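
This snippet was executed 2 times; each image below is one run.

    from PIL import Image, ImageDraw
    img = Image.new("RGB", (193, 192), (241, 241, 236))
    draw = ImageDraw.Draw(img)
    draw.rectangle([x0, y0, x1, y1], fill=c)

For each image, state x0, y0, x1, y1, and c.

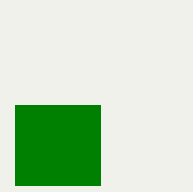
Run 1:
x0 = 15
y0 = 105
x1 = 100
y1 = 185
c = 'green'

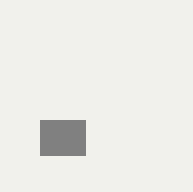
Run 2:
x0 = 40; y0 = 120; x1 = 85; y1 = 155; c = 'gray'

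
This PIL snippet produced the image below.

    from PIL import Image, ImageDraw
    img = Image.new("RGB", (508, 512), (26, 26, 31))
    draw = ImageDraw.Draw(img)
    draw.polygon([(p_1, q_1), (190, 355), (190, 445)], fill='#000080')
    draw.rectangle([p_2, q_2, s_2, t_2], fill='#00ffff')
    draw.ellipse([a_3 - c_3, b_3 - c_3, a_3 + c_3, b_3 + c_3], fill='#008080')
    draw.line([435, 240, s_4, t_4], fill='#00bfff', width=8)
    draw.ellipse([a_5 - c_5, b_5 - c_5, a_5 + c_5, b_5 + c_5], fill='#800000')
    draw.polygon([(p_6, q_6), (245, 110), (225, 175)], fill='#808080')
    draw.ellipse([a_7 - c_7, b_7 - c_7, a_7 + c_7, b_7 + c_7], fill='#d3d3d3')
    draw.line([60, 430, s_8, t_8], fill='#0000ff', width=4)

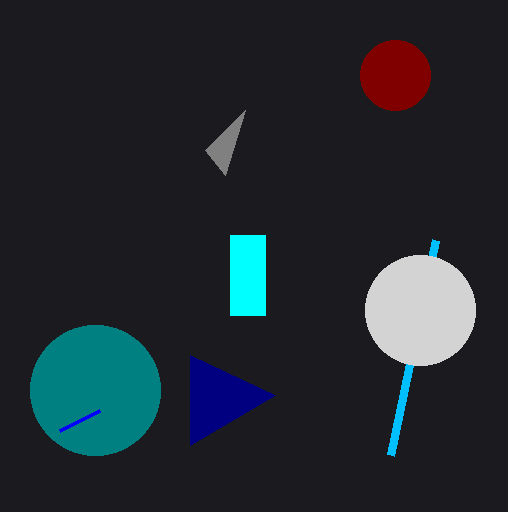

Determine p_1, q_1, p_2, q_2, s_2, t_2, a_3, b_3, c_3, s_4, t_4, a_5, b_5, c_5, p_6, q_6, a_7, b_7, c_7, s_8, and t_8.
p_1 = 275
q_1 = 395
p_2 = 230
q_2 = 235
s_2 = 265
t_2 = 315
a_3 = 95
b_3 = 390
c_3 = 65
s_4 = 390
t_4 = 455
a_5 = 395
b_5 = 75
c_5 = 35
p_6 = 205
q_6 = 150
a_7 = 420
b_7 = 310
c_7 = 55
s_8 = 100
t_8 = 410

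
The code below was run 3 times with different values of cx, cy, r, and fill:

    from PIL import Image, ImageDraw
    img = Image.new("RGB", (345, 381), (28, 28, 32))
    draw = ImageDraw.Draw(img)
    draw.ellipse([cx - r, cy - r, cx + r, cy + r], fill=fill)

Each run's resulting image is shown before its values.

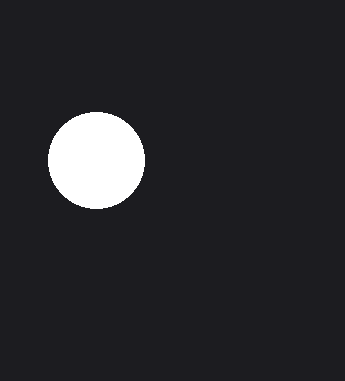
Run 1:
cx = 96; cy = 160; r = 48; fill = 'white'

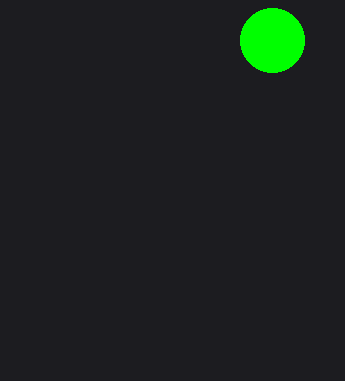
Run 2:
cx = 272
cy = 40
r = 32
fill = 'lime'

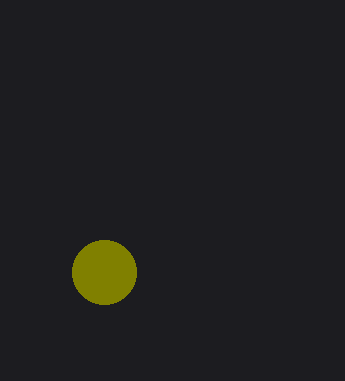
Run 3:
cx = 104, cy = 272, r = 32, fill = 'olive'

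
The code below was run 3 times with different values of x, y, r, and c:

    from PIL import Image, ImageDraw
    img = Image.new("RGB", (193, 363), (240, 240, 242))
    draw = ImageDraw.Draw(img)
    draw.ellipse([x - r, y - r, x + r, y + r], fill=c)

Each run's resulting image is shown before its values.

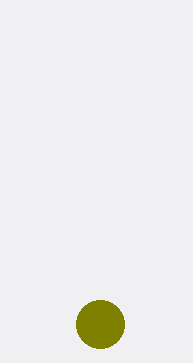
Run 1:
x = 100
y = 324
r = 24
c = 'olive'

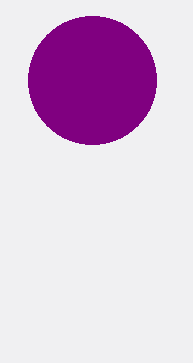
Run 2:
x = 92; y = 80; r = 64; c = 'purple'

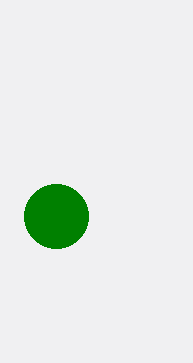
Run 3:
x = 56, y = 216, r = 32, c = 'green'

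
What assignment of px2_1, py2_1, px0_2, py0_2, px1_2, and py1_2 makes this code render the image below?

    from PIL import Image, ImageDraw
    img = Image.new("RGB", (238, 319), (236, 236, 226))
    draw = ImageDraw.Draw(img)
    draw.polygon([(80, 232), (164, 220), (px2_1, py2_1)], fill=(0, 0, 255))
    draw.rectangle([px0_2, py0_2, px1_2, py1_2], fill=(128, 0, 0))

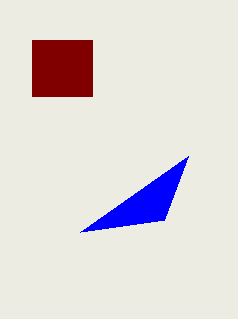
px2_1 = 188, py2_1 = 156, px0_2 = 32, py0_2 = 40, px1_2 = 92, py1_2 = 96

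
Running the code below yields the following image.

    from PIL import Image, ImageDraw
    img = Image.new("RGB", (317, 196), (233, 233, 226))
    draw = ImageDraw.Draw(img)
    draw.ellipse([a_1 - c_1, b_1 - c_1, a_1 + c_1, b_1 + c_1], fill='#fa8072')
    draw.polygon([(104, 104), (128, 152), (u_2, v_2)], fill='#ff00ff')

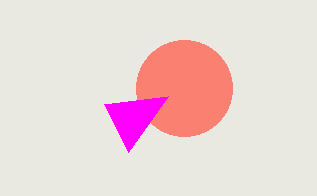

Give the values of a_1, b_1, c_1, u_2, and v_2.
a_1 = 184, b_1 = 88, c_1 = 48, u_2 = 168, v_2 = 96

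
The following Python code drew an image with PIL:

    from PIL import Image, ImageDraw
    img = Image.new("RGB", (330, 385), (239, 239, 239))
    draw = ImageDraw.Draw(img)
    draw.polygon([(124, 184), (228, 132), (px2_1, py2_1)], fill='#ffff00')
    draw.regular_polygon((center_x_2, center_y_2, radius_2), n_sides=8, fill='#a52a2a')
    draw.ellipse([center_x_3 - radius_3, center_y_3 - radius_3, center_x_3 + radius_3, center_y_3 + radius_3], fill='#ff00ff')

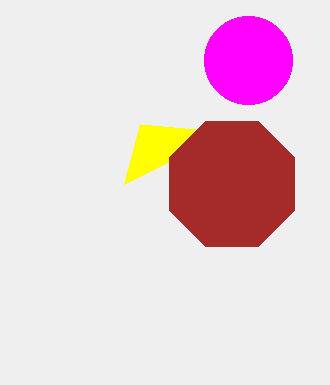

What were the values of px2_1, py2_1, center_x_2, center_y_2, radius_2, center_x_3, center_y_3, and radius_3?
px2_1 = 140
py2_1 = 124
center_x_2 = 232
center_y_2 = 184
radius_2 = 68
center_x_3 = 248
center_y_3 = 60
radius_3 = 44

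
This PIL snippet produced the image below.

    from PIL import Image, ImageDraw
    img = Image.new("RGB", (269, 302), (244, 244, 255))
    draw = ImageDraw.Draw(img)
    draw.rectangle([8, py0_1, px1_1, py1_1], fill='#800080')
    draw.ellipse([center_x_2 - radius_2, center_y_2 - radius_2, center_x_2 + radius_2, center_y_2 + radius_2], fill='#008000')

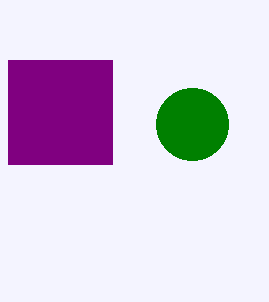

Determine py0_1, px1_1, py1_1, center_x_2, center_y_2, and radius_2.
py0_1 = 60; px1_1 = 112; py1_1 = 164; center_x_2 = 192; center_y_2 = 124; radius_2 = 36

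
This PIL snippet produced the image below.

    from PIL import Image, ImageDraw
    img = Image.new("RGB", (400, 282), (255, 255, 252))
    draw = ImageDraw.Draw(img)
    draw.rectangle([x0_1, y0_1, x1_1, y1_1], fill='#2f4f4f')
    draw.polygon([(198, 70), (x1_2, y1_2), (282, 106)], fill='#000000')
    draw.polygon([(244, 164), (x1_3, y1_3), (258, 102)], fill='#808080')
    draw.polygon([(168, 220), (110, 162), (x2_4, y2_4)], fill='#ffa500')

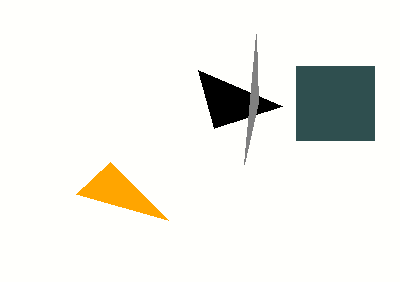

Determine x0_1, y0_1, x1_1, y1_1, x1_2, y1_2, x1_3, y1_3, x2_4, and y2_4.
x0_1 = 296; y0_1 = 66; x1_1 = 374; y1_1 = 140; x1_2 = 214; y1_2 = 128; x1_3 = 256; y1_3 = 34; x2_4 = 76; y2_4 = 194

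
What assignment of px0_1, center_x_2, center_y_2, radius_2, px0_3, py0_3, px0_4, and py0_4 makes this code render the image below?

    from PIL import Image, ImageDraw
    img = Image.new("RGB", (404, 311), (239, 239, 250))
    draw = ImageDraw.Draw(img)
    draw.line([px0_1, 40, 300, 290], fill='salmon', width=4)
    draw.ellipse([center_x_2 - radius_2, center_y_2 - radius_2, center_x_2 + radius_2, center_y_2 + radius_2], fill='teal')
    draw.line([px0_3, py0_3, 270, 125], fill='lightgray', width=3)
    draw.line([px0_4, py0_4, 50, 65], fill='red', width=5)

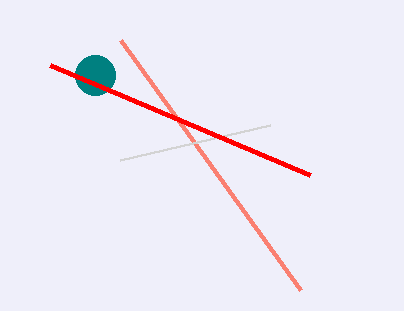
px0_1 = 120
center_x_2 = 95
center_y_2 = 75
radius_2 = 20
px0_3 = 120
py0_3 = 160
px0_4 = 310
py0_4 = 175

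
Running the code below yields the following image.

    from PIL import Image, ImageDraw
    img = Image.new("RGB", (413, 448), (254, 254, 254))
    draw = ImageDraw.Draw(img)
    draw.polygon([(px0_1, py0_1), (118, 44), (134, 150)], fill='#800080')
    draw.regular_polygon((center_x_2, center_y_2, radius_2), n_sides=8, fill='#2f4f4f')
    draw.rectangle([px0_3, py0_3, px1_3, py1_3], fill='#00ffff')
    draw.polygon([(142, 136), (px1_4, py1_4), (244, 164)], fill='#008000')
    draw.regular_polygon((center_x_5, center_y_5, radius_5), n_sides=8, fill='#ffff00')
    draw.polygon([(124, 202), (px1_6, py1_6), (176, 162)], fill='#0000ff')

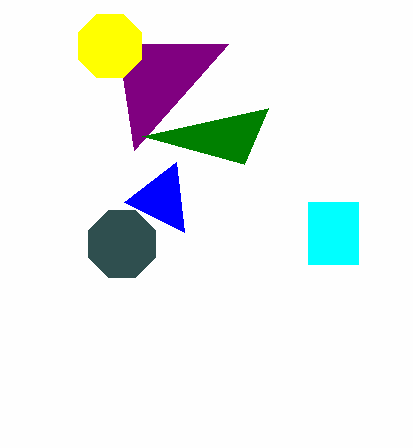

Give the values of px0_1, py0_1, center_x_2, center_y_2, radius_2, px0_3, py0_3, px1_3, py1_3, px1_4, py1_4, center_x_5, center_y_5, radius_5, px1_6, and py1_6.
px0_1 = 228, py0_1 = 44, center_x_2 = 122, center_y_2 = 244, radius_2 = 36, px0_3 = 308, py0_3 = 202, px1_3 = 358, py1_3 = 264, px1_4 = 268, py1_4 = 108, center_x_5 = 110, center_y_5 = 46, radius_5 = 34, px1_6 = 184, py1_6 = 232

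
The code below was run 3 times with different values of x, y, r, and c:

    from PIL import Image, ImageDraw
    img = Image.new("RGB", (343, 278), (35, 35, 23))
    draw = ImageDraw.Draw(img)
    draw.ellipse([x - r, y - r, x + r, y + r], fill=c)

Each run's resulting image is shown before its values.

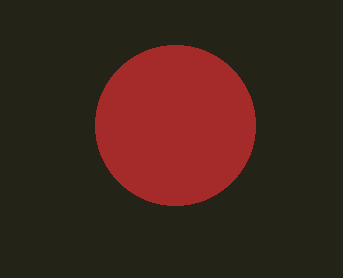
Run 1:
x = 175
y = 125
r = 80
c = 'brown'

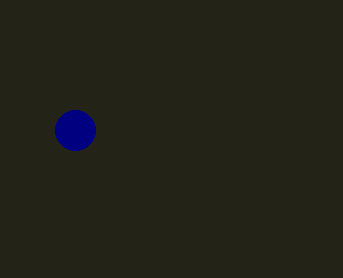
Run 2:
x = 75
y = 130
r = 20
c = 'navy'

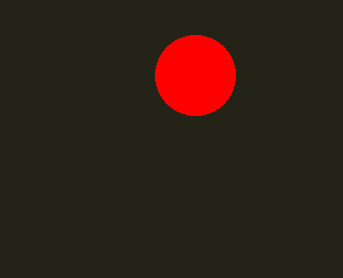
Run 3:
x = 195
y = 75
r = 40
c = 'red'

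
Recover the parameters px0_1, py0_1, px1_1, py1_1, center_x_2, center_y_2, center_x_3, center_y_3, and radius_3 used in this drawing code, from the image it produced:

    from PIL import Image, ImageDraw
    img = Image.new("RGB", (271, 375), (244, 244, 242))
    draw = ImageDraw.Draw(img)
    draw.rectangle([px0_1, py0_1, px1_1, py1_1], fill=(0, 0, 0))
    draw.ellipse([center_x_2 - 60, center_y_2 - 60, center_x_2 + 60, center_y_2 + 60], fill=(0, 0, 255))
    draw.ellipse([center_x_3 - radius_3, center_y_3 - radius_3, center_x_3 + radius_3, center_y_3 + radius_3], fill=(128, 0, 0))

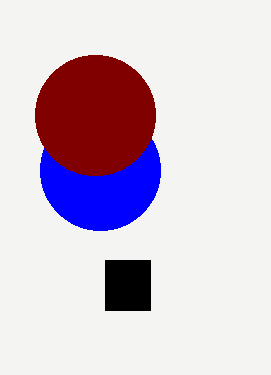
px0_1 = 105; py0_1 = 260; px1_1 = 150; py1_1 = 310; center_x_2 = 100; center_y_2 = 170; center_x_3 = 95; center_y_3 = 115; radius_3 = 60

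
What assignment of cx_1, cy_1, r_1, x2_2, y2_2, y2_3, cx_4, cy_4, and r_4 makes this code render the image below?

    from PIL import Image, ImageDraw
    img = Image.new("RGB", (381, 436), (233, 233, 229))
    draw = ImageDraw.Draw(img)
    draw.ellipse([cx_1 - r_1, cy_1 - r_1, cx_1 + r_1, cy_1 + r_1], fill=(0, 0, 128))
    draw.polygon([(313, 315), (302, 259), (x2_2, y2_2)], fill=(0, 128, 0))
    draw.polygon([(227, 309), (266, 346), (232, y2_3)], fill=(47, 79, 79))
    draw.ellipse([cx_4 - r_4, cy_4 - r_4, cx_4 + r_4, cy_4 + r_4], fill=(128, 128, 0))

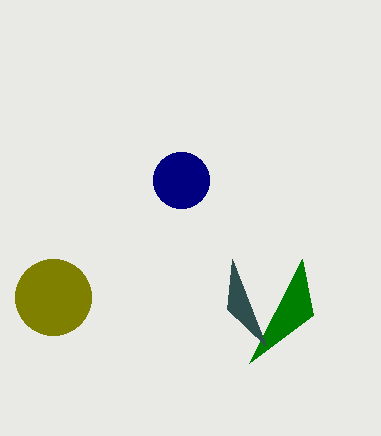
cx_1 = 181
cy_1 = 180
r_1 = 28
x2_2 = 249
y2_2 = 363
y2_3 = 259
cx_4 = 53
cy_4 = 297
r_4 = 38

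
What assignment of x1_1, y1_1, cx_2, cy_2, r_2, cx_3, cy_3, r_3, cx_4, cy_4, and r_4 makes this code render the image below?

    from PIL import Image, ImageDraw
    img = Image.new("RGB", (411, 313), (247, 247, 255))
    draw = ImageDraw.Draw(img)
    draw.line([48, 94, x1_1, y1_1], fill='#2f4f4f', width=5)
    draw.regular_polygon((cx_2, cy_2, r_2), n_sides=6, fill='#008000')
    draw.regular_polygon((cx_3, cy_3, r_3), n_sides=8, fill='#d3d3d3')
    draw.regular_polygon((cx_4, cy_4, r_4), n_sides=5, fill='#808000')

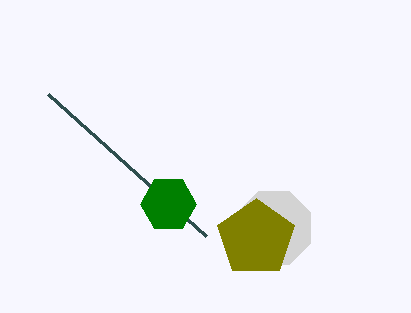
x1_1 = 206
y1_1 = 236
cx_2 = 168
cy_2 = 204
r_2 = 28
cx_3 = 274
cy_3 = 228
r_3 = 40
cx_4 = 256
cy_4 = 238
r_4 = 40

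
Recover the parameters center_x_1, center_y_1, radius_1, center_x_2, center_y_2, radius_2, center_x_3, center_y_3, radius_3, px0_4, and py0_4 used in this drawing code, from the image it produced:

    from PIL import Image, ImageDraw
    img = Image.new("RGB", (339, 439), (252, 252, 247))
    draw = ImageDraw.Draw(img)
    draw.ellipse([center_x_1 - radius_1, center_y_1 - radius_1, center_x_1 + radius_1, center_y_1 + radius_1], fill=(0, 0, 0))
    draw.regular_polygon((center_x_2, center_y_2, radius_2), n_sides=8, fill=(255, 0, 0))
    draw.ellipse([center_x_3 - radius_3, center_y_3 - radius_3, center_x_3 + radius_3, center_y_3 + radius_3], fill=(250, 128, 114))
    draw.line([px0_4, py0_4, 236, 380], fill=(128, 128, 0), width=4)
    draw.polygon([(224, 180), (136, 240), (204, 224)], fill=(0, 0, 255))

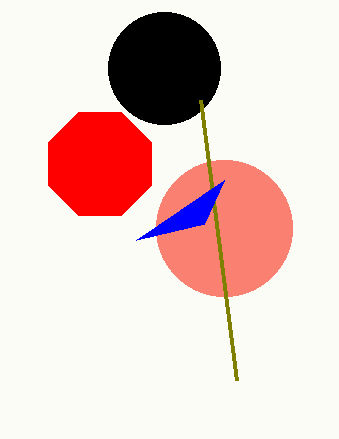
center_x_1 = 164; center_y_1 = 68; radius_1 = 56; center_x_2 = 100; center_y_2 = 164; radius_2 = 56; center_x_3 = 224; center_y_3 = 228; radius_3 = 68; px0_4 = 200; py0_4 = 100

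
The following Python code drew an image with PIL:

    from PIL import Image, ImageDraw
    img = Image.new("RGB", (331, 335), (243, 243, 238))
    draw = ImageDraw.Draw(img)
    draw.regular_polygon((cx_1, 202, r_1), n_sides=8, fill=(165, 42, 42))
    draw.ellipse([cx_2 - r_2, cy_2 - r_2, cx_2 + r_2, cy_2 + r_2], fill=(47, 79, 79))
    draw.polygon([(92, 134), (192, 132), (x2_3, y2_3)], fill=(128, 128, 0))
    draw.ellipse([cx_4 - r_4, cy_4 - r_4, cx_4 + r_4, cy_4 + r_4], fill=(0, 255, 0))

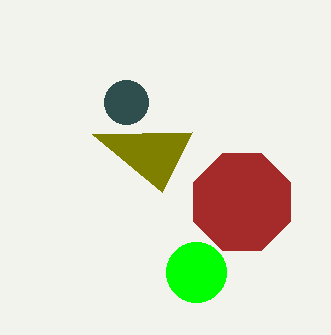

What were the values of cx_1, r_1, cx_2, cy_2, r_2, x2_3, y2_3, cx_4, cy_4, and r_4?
cx_1 = 242
r_1 = 52
cx_2 = 126
cy_2 = 102
r_2 = 22
x2_3 = 162
y2_3 = 192
cx_4 = 196
cy_4 = 272
r_4 = 30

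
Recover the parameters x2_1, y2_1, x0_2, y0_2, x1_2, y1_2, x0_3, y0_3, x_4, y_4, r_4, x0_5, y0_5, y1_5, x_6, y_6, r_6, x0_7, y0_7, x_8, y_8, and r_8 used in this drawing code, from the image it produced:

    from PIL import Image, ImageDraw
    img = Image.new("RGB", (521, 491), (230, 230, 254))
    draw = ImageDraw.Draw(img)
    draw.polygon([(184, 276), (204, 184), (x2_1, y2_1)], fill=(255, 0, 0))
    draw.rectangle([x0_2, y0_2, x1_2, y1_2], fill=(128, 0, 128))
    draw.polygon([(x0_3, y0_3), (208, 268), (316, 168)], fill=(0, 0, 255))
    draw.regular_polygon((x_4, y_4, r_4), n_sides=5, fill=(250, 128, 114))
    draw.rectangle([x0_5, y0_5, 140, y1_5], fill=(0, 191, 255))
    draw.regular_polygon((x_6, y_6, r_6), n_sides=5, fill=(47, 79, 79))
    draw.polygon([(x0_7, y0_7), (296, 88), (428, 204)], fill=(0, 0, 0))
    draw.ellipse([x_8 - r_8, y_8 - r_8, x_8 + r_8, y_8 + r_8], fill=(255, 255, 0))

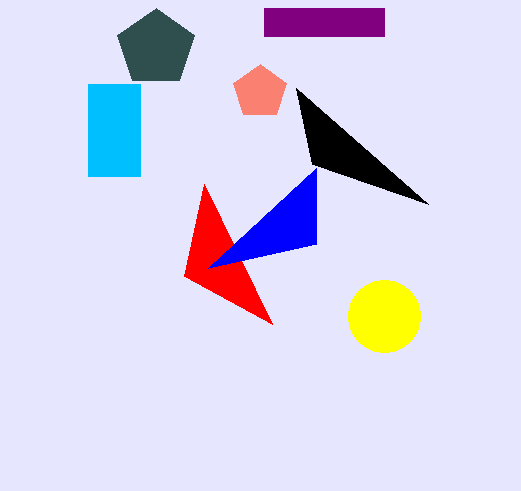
x2_1 = 272; y2_1 = 324; x0_2 = 264; y0_2 = 8; x1_2 = 384; y1_2 = 36; x0_3 = 316; y0_3 = 244; x_4 = 260; y_4 = 92; r_4 = 28; x0_5 = 88; y0_5 = 84; y1_5 = 176; x_6 = 156; y_6 = 48; r_6 = 40; x0_7 = 312; y0_7 = 164; x_8 = 384; y_8 = 316; r_8 = 36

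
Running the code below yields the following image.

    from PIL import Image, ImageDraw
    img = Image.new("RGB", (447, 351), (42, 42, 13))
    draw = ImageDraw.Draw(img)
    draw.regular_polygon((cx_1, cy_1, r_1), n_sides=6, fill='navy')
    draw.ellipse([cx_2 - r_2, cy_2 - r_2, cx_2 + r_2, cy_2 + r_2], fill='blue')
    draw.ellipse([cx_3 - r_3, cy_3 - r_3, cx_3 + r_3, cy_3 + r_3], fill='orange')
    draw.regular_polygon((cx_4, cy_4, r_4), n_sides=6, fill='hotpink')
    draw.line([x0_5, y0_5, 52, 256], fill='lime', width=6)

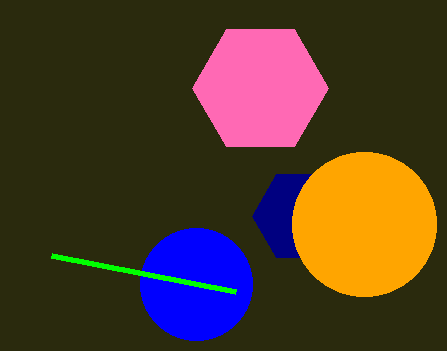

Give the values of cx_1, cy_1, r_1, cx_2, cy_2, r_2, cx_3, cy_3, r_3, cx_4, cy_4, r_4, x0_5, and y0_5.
cx_1 = 300; cy_1 = 216; r_1 = 48; cx_2 = 196; cy_2 = 284; r_2 = 56; cx_3 = 364; cy_3 = 224; r_3 = 72; cx_4 = 260; cy_4 = 88; r_4 = 68; x0_5 = 236; y0_5 = 292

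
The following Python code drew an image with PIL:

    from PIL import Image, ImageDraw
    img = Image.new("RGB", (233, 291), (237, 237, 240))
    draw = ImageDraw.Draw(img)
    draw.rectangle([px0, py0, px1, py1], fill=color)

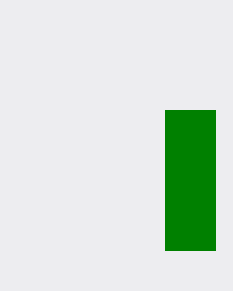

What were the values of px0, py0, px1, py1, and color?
px0 = 165, py0 = 110, px1 = 215, py1 = 250, color = 'green'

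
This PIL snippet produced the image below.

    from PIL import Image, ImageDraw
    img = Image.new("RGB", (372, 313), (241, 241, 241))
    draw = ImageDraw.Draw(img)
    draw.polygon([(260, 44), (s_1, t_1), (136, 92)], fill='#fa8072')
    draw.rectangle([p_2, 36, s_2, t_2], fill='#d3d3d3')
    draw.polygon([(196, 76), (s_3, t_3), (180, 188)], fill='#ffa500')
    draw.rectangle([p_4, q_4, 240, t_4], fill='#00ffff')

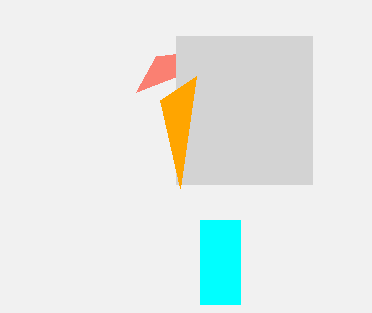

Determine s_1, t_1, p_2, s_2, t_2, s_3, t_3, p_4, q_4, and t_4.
s_1 = 156, t_1 = 56, p_2 = 176, s_2 = 312, t_2 = 184, s_3 = 160, t_3 = 100, p_4 = 200, q_4 = 220, t_4 = 304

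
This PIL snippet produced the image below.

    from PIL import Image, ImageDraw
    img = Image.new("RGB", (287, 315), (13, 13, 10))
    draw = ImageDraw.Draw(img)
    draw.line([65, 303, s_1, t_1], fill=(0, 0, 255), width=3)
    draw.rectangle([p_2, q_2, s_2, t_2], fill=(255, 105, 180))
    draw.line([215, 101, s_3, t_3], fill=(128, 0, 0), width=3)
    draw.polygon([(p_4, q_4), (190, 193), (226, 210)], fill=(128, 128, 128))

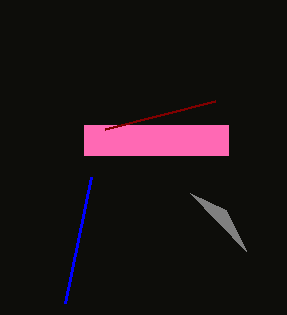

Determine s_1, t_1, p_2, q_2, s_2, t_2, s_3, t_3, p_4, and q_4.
s_1 = 91
t_1 = 177
p_2 = 84
q_2 = 125
s_2 = 228
t_2 = 155
s_3 = 105
t_3 = 129
p_4 = 246
q_4 = 251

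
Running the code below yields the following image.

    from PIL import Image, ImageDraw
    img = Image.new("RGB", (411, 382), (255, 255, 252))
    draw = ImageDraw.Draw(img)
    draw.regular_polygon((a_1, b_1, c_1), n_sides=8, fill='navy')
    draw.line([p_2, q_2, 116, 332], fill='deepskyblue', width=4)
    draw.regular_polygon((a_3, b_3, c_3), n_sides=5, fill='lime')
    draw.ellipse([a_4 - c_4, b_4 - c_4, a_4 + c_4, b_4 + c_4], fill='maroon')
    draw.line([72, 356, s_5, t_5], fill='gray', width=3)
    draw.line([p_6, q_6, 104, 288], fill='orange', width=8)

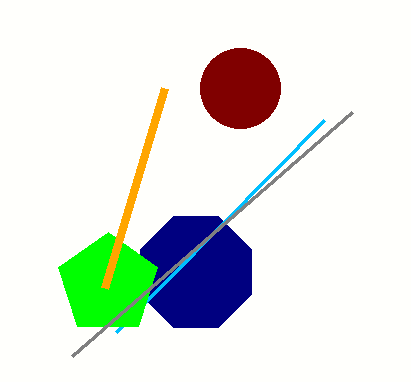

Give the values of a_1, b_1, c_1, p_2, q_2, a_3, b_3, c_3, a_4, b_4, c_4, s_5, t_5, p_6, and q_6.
a_1 = 196; b_1 = 272; c_1 = 60; p_2 = 324; q_2 = 120; a_3 = 108; b_3 = 284; c_3 = 52; a_4 = 240; b_4 = 88; c_4 = 40; s_5 = 352; t_5 = 112; p_6 = 164; q_6 = 88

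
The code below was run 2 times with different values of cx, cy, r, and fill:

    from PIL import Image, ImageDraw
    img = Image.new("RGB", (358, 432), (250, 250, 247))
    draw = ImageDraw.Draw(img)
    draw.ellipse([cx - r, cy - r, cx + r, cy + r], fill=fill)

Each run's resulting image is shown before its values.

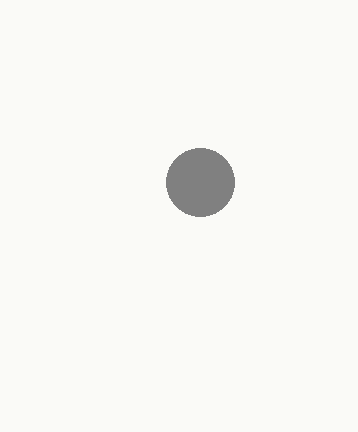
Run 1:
cx = 200, cy = 182, r = 34, fill = 'gray'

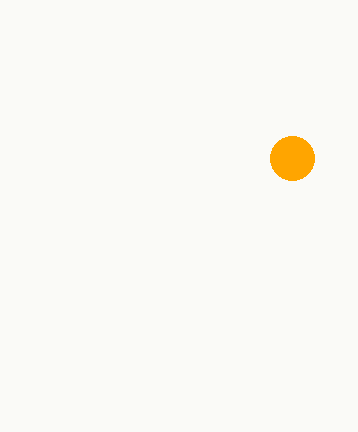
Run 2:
cx = 292, cy = 158, r = 22, fill = 'orange'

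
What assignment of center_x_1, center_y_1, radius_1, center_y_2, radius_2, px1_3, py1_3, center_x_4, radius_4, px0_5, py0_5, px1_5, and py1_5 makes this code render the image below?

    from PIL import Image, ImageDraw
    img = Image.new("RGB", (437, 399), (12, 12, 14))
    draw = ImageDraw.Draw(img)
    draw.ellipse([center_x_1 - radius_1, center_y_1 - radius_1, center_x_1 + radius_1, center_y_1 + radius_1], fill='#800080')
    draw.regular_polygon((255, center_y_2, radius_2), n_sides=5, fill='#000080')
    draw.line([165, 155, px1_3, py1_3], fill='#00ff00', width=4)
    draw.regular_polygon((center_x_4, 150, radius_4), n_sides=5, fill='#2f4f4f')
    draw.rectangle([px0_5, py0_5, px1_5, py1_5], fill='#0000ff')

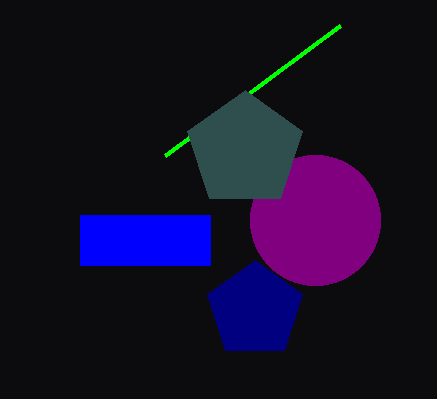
center_x_1 = 315; center_y_1 = 220; radius_1 = 65; center_y_2 = 310; radius_2 = 50; px1_3 = 340; py1_3 = 25; center_x_4 = 245; radius_4 = 60; px0_5 = 80; py0_5 = 215; px1_5 = 210; py1_5 = 265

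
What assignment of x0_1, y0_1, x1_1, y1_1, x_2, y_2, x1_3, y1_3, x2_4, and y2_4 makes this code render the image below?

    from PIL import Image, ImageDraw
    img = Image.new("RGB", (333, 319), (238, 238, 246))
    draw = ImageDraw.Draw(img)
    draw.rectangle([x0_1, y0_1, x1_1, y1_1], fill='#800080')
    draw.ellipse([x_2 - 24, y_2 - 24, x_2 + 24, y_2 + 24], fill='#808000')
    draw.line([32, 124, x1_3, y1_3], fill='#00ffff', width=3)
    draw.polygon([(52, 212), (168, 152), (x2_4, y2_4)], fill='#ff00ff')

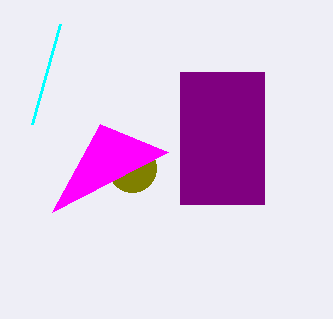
x0_1 = 180, y0_1 = 72, x1_1 = 264, y1_1 = 204, x_2 = 132, y_2 = 168, x1_3 = 60, y1_3 = 24, x2_4 = 100, y2_4 = 124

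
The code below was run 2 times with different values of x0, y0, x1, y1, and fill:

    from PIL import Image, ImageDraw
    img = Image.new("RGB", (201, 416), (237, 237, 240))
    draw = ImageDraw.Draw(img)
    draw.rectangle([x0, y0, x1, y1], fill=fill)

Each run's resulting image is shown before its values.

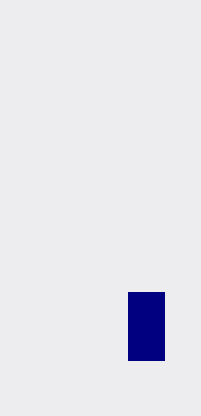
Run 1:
x0 = 128, y0 = 292, x1 = 164, y1 = 360, fill = 'navy'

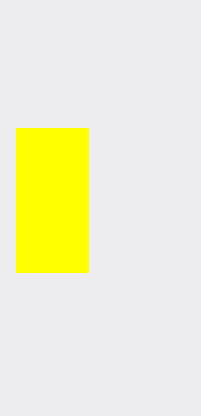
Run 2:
x0 = 16, y0 = 128, x1 = 88, y1 = 272, fill = 'yellow'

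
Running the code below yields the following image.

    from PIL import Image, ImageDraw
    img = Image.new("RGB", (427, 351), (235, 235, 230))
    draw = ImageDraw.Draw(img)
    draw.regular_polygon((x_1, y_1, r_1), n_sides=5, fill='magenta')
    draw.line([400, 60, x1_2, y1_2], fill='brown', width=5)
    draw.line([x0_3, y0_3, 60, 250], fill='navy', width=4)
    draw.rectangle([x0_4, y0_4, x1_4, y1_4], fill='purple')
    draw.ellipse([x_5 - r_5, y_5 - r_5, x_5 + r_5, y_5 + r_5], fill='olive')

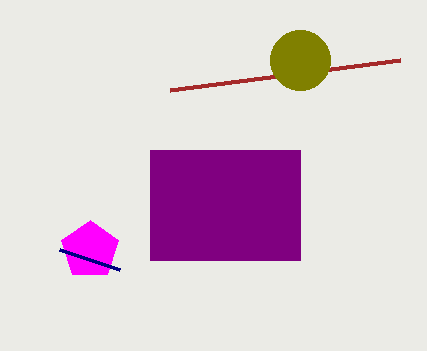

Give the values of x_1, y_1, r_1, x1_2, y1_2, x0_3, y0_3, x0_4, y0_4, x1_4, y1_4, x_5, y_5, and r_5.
x_1 = 90; y_1 = 250; r_1 = 30; x1_2 = 170; y1_2 = 90; x0_3 = 120; y0_3 = 270; x0_4 = 150; y0_4 = 150; x1_4 = 300; y1_4 = 260; x_5 = 300; y_5 = 60; r_5 = 30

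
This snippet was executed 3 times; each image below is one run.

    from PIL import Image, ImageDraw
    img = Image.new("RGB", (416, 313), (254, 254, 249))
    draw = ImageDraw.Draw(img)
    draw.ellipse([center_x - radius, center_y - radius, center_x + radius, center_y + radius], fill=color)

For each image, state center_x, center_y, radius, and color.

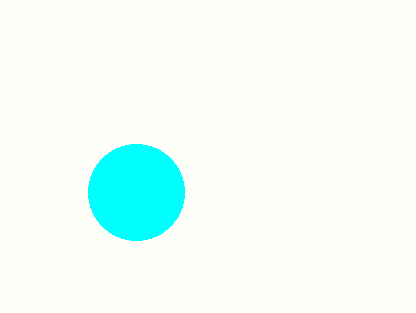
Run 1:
center_x = 136, center_y = 192, radius = 48, color = 'cyan'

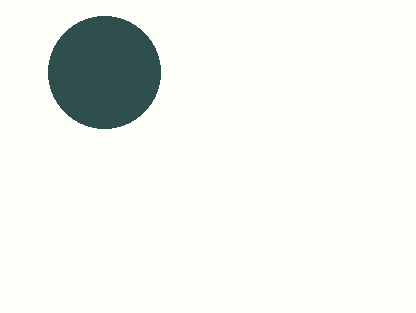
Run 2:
center_x = 104
center_y = 72
radius = 56
color = 'darkslategray'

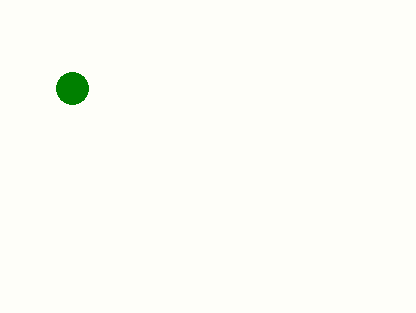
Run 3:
center_x = 72; center_y = 88; radius = 16; color = 'green'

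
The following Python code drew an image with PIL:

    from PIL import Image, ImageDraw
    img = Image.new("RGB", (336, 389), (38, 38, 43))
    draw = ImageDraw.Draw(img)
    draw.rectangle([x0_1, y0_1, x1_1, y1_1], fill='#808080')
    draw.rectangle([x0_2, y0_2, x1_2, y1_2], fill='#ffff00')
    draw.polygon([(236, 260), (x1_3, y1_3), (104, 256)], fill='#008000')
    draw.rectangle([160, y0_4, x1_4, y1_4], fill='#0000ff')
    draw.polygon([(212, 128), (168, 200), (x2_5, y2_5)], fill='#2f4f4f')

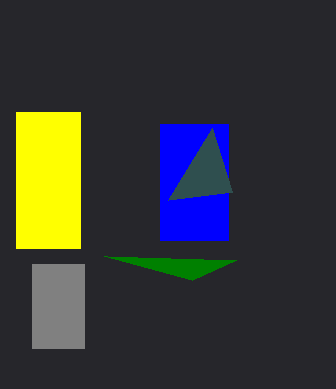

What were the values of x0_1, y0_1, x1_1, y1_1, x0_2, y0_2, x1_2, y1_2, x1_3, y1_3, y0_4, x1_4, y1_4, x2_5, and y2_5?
x0_1 = 32, y0_1 = 264, x1_1 = 84, y1_1 = 348, x0_2 = 16, y0_2 = 112, x1_2 = 80, y1_2 = 248, x1_3 = 192, y1_3 = 280, y0_4 = 124, x1_4 = 228, y1_4 = 240, x2_5 = 232, y2_5 = 192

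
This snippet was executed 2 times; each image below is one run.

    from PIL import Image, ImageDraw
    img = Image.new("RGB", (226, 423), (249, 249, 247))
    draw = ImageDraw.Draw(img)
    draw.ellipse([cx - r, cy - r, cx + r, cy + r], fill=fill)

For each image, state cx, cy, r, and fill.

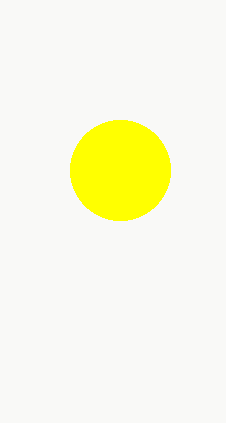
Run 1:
cx = 120; cy = 170; r = 50; fill = 'yellow'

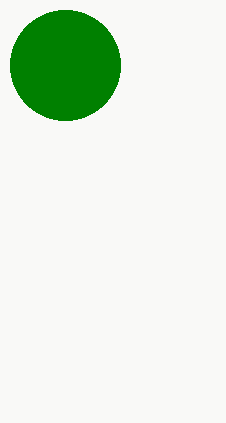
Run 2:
cx = 65, cy = 65, r = 55, fill = 'green'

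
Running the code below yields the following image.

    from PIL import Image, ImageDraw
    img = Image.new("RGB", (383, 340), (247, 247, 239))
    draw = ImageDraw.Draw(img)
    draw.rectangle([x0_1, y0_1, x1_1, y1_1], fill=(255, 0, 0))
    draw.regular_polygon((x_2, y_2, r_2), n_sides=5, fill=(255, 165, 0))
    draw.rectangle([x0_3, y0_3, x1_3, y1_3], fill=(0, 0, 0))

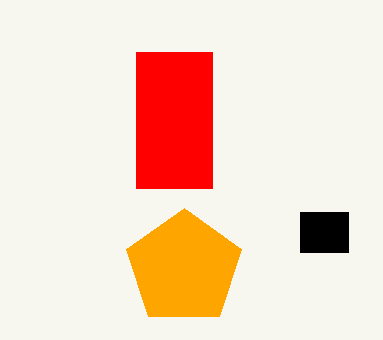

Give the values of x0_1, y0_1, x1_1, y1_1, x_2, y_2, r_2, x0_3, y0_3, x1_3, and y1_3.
x0_1 = 136, y0_1 = 52, x1_1 = 212, y1_1 = 188, x_2 = 184, y_2 = 268, r_2 = 60, x0_3 = 300, y0_3 = 212, x1_3 = 348, y1_3 = 252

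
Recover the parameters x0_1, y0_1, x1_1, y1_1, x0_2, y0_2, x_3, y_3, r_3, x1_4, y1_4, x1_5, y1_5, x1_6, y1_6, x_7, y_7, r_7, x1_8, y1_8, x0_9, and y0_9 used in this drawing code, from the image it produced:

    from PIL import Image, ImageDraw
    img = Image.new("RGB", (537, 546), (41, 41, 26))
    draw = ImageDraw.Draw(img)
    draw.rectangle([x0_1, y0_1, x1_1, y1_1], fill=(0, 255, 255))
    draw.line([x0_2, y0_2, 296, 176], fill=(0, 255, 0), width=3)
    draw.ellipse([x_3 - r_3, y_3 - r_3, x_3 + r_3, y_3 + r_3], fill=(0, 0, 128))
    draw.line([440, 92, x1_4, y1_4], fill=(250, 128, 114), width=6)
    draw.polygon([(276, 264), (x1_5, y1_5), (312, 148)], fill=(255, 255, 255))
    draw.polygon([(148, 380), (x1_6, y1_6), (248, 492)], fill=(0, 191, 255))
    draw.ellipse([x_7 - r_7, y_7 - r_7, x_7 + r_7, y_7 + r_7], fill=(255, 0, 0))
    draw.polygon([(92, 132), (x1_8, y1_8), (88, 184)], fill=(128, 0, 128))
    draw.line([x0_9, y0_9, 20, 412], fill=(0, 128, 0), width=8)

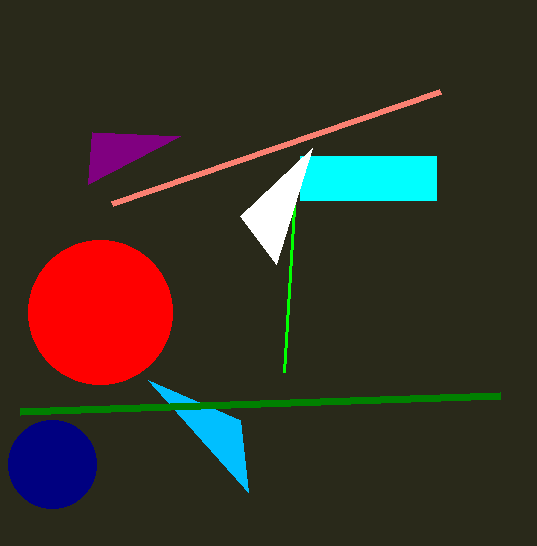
x0_1 = 300, y0_1 = 156, x1_1 = 436, y1_1 = 200, x0_2 = 284, y0_2 = 372, x_3 = 52, y_3 = 464, r_3 = 44, x1_4 = 112, y1_4 = 204, x1_5 = 240, y1_5 = 216, x1_6 = 240, y1_6 = 420, x_7 = 100, y_7 = 312, r_7 = 72, x1_8 = 180, y1_8 = 136, x0_9 = 500, y0_9 = 396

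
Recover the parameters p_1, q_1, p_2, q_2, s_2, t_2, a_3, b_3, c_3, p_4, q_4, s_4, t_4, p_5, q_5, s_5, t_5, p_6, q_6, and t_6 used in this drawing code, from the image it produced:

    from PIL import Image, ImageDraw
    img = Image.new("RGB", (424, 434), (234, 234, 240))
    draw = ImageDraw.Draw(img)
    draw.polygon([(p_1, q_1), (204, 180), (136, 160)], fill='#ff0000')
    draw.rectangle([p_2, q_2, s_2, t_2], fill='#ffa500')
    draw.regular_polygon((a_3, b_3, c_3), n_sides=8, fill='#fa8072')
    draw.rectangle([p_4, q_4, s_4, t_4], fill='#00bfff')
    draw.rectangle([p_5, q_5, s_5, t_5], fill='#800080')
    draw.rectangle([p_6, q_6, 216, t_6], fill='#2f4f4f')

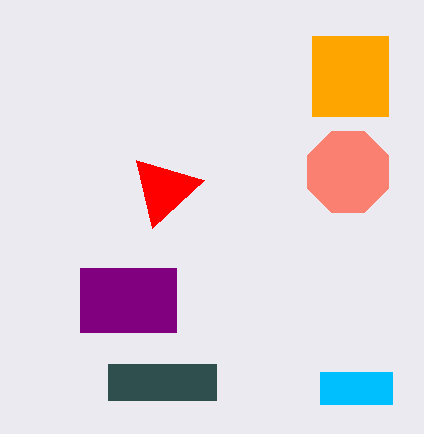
p_1 = 152, q_1 = 228, p_2 = 312, q_2 = 36, s_2 = 388, t_2 = 116, a_3 = 348, b_3 = 172, c_3 = 44, p_4 = 320, q_4 = 372, s_4 = 392, t_4 = 404, p_5 = 80, q_5 = 268, s_5 = 176, t_5 = 332, p_6 = 108, q_6 = 364, t_6 = 400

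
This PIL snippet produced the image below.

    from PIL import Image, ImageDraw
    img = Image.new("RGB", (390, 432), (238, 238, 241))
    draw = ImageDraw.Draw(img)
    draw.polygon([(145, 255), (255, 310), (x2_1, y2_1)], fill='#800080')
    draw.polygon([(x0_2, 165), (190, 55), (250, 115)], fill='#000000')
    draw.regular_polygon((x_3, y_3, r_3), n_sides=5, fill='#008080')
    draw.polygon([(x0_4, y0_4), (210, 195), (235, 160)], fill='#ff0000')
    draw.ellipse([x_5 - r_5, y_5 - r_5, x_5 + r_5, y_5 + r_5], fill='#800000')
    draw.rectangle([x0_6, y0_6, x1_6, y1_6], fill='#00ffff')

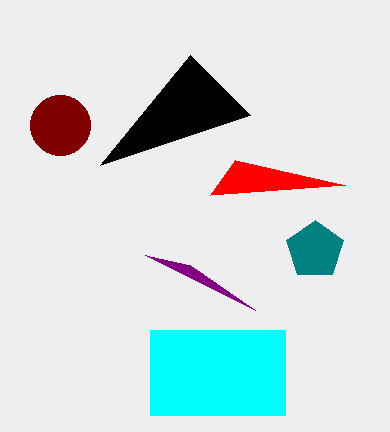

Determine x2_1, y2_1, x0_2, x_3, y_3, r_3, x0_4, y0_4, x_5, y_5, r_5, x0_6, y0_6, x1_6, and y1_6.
x2_1 = 190, y2_1 = 265, x0_2 = 100, x_3 = 315, y_3 = 250, r_3 = 30, x0_4 = 345, y0_4 = 185, x_5 = 60, y_5 = 125, r_5 = 30, x0_6 = 150, y0_6 = 330, x1_6 = 285, y1_6 = 415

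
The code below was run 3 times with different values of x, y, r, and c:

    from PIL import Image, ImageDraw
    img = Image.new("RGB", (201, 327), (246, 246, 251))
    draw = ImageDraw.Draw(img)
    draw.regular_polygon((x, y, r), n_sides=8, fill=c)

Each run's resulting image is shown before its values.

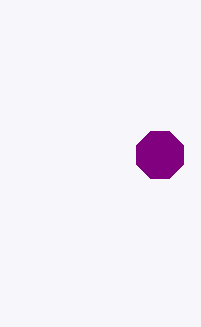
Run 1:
x = 160, y = 155, r = 25, c = 'purple'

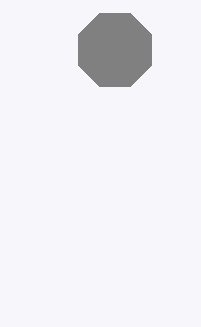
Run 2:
x = 115, y = 50, r = 40, c = 'gray'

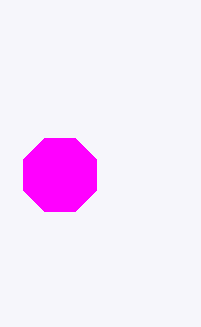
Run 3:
x = 60, y = 175, r = 40, c = 'magenta'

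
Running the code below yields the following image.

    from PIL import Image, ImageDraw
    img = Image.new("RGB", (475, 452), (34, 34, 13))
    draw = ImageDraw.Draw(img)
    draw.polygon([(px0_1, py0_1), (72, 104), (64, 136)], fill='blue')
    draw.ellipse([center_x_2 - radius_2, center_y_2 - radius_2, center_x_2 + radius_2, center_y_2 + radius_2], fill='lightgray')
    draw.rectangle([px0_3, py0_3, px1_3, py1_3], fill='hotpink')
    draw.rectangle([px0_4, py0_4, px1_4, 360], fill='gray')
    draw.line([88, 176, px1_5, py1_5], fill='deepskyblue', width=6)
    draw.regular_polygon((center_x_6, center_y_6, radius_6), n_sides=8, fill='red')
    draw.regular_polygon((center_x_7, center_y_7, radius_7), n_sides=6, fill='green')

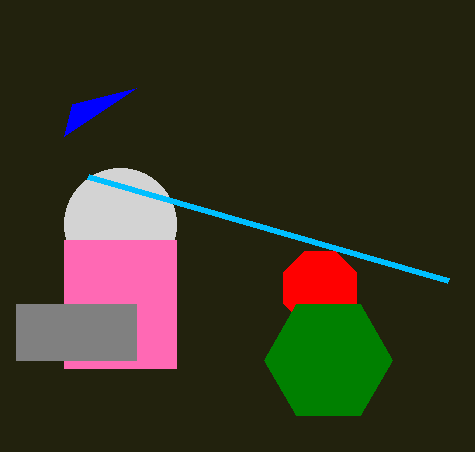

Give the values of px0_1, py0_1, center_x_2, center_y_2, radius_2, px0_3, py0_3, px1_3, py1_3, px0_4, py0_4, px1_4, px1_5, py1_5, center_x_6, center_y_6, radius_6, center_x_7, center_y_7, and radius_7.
px0_1 = 136, py0_1 = 88, center_x_2 = 120, center_y_2 = 224, radius_2 = 56, px0_3 = 64, py0_3 = 240, px1_3 = 176, py1_3 = 368, px0_4 = 16, py0_4 = 304, px1_4 = 136, px1_5 = 448, py1_5 = 280, center_x_6 = 320, center_y_6 = 288, radius_6 = 40, center_x_7 = 328, center_y_7 = 360, radius_7 = 64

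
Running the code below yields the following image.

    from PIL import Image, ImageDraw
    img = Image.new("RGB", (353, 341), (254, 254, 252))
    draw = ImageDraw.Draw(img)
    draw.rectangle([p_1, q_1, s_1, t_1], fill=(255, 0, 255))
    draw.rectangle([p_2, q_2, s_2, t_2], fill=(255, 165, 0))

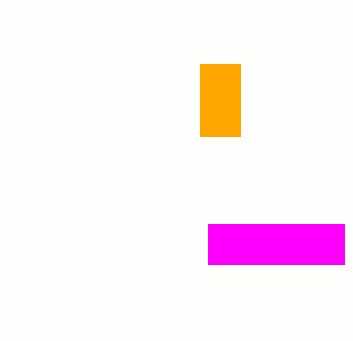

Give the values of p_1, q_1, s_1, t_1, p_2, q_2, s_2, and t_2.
p_1 = 208, q_1 = 224, s_1 = 344, t_1 = 264, p_2 = 200, q_2 = 64, s_2 = 240, t_2 = 136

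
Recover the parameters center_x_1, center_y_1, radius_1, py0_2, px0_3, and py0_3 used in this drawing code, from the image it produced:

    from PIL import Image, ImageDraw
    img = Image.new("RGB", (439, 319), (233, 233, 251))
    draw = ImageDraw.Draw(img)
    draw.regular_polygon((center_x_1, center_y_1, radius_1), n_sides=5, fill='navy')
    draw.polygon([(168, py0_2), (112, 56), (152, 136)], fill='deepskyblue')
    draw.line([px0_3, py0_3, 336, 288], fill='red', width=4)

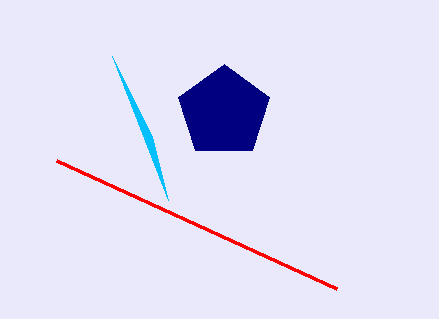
center_x_1 = 224, center_y_1 = 112, radius_1 = 48, py0_2 = 200, px0_3 = 56, py0_3 = 160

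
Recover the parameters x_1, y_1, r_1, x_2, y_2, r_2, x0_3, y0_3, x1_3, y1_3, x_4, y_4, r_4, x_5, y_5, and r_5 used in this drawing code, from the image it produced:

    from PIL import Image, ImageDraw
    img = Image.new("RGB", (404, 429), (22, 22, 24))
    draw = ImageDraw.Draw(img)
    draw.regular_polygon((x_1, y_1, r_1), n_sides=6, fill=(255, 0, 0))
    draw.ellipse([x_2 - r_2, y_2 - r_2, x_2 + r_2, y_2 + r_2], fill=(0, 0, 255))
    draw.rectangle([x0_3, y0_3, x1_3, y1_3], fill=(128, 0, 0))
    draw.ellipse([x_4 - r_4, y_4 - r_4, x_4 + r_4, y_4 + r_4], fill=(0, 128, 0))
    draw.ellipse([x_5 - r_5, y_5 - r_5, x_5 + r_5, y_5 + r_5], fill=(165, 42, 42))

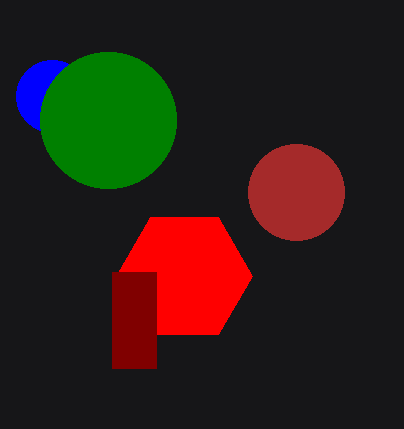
x_1 = 184, y_1 = 276, r_1 = 68, x_2 = 52, y_2 = 96, r_2 = 36, x0_3 = 112, y0_3 = 272, x1_3 = 156, y1_3 = 368, x_4 = 108, y_4 = 120, r_4 = 68, x_5 = 296, y_5 = 192, r_5 = 48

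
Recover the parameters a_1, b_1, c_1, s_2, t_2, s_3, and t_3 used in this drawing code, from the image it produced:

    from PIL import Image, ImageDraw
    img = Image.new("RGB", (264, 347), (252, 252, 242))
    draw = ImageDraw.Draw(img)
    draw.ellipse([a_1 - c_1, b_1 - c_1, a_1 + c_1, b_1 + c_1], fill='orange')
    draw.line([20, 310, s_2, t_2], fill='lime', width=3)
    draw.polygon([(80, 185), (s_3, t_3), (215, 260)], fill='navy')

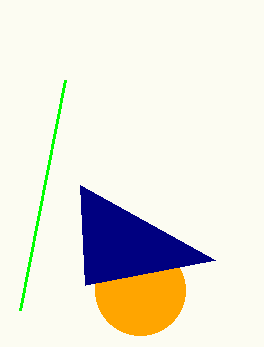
a_1 = 140, b_1 = 290, c_1 = 45, s_2 = 65, t_2 = 80, s_3 = 85, t_3 = 285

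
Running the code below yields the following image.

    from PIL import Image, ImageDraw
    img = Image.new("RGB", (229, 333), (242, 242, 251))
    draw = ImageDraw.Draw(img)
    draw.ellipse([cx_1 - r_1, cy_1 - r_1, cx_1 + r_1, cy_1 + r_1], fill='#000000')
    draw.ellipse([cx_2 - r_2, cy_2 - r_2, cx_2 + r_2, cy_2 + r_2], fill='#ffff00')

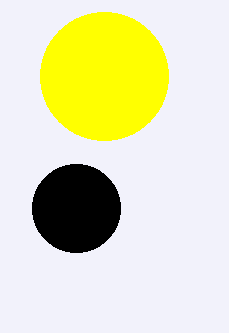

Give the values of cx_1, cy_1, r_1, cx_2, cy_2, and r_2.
cx_1 = 76, cy_1 = 208, r_1 = 44, cx_2 = 104, cy_2 = 76, r_2 = 64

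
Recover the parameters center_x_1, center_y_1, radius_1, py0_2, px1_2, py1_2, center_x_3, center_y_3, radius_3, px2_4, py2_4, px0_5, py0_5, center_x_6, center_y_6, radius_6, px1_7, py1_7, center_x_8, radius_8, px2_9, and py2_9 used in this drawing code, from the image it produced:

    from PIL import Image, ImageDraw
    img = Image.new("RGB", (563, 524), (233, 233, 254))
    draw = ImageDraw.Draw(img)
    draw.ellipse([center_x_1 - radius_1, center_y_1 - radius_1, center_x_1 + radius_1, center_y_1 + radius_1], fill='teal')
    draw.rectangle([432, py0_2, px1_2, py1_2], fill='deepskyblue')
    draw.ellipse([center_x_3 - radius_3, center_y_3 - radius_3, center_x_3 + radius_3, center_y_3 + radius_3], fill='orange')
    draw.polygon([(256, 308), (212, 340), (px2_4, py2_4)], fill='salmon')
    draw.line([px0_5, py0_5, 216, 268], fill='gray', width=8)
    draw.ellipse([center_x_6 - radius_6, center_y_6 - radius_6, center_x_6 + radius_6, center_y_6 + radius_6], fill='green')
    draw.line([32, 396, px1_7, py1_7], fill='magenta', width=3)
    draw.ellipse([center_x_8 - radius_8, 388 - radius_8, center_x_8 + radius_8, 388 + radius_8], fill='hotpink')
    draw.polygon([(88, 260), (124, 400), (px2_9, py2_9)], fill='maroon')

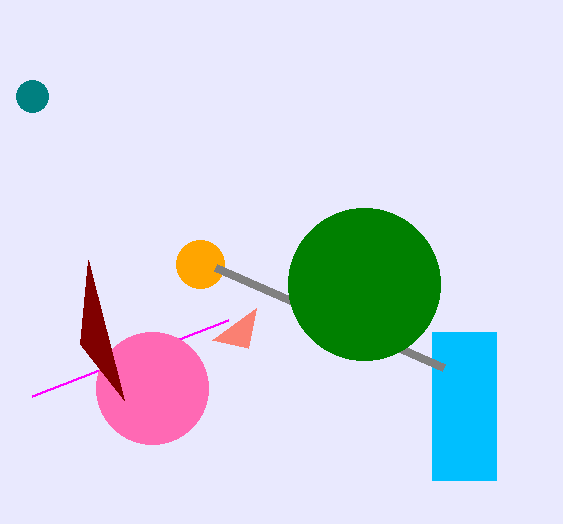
center_x_1 = 32, center_y_1 = 96, radius_1 = 16, py0_2 = 332, px1_2 = 496, py1_2 = 480, center_x_3 = 200, center_y_3 = 264, radius_3 = 24, px2_4 = 248, py2_4 = 348, px0_5 = 444, py0_5 = 368, center_x_6 = 364, center_y_6 = 284, radius_6 = 76, px1_7 = 228, py1_7 = 320, center_x_8 = 152, radius_8 = 56, px2_9 = 80, py2_9 = 344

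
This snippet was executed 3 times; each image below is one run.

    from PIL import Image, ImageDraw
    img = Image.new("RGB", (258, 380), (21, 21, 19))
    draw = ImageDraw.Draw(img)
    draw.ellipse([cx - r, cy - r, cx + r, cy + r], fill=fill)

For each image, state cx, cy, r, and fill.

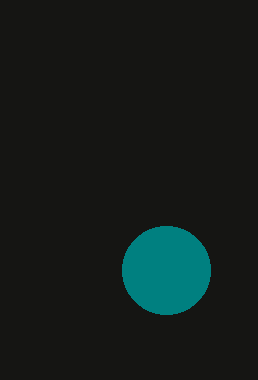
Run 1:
cx = 166, cy = 270, r = 44, fill = 'teal'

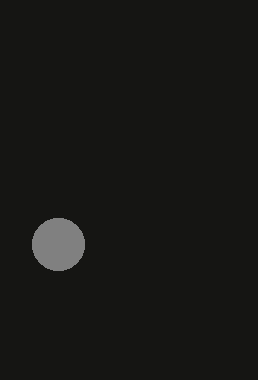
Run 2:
cx = 58
cy = 244
r = 26
fill = 'gray'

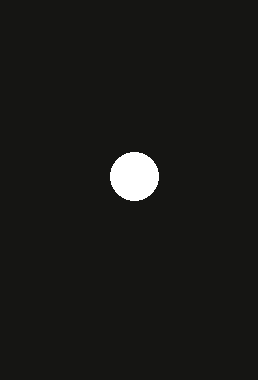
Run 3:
cx = 134, cy = 176, r = 24, fill = 'white'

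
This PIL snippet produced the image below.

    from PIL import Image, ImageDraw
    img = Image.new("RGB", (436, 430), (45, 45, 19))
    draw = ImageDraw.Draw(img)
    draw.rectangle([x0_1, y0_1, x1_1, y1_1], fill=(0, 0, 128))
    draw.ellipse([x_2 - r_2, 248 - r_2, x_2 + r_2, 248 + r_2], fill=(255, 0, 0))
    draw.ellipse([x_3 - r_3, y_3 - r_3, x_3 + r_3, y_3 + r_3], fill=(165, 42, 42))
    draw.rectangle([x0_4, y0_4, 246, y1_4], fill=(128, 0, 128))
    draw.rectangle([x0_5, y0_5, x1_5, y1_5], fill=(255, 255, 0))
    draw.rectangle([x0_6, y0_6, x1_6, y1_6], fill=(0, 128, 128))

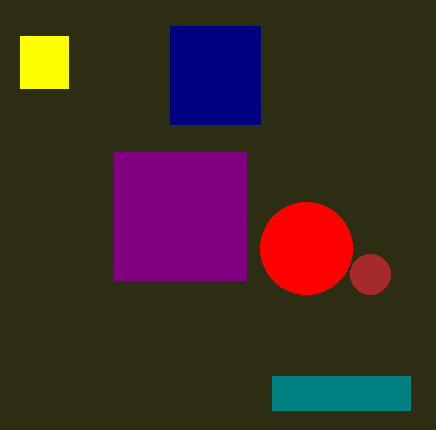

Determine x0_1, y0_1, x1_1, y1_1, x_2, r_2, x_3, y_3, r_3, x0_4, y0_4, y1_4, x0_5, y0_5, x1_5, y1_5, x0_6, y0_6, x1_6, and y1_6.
x0_1 = 170, y0_1 = 26, x1_1 = 260, y1_1 = 124, x_2 = 306, r_2 = 46, x_3 = 370, y_3 = 274, r_3 = 20, x0_4 = 114, y0_4 = 152, y1_4 = 280, x0_5 = 20, y0_5 = 36, x1_5 = 68, y1_5 = 88, x0_6 = 272, y0_6 = 376, x1_6 = 410, y1_6 = 410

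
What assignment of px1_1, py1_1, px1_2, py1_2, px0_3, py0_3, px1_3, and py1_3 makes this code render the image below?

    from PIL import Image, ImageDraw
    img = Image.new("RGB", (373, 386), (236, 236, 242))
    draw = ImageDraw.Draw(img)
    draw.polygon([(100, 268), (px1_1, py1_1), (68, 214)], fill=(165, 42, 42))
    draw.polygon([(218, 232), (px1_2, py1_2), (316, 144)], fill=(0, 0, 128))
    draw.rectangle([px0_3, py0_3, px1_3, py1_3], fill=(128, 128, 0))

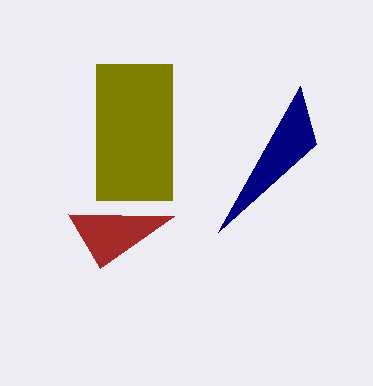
px1_1 = 174; py1_1 = 216; px1_2 = 300; py1_2 = 86; px0_3 = 96; py0_3 = 64; px1_3 = 172; py1_3 = 200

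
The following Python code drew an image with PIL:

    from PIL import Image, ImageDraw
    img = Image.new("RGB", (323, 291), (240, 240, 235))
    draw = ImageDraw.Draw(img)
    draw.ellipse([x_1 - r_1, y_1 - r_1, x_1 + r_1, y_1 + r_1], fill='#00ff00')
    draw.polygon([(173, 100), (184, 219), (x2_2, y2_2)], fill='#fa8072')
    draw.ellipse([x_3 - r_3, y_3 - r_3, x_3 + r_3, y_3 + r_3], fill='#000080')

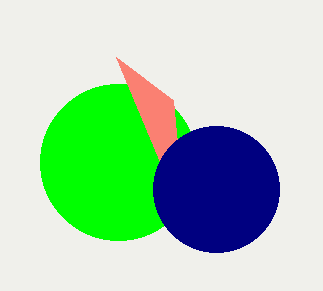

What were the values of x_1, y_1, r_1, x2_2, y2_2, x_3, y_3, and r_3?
x_1 = 118, y_1 = 162, r_1 = 78, x2_2 = 116, y2_2 = 57, x_3 = 216, y_3 = 189, r_3 = 63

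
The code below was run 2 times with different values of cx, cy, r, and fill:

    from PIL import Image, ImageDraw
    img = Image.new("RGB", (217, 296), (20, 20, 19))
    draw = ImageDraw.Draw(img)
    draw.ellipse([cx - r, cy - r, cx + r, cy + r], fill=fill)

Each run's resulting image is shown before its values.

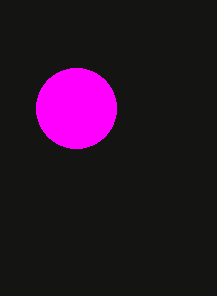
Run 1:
cx = 76, cy = 108, r = 40, fill = 'magenta'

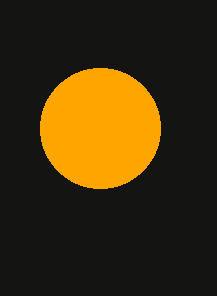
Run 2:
cx = 100
cy = 128
r = 60
fill = 'orange'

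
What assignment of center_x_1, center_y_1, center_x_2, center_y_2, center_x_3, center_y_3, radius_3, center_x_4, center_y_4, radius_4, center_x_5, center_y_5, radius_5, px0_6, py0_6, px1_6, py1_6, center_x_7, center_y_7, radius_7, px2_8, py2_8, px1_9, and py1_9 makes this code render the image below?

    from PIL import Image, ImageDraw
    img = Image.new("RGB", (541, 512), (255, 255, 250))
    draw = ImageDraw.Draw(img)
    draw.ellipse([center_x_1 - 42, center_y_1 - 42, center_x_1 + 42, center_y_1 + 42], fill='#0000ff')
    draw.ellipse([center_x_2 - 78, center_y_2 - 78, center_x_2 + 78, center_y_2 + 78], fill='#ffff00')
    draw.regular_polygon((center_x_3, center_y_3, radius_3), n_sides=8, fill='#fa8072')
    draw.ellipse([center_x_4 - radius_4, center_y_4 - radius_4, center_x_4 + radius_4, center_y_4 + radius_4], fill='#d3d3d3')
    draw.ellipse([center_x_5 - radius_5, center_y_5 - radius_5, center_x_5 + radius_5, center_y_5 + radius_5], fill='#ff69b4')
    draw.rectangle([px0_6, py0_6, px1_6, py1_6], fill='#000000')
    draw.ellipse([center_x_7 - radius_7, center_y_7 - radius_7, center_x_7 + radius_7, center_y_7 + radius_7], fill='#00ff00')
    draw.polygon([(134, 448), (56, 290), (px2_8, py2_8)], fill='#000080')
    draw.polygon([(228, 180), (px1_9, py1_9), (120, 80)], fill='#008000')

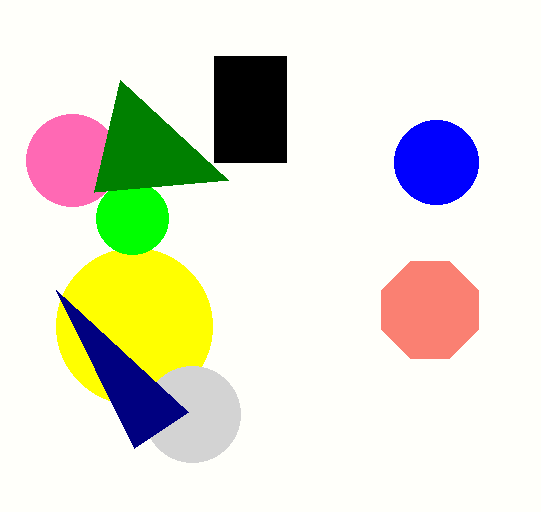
center_x_1 = 436
center_y_1 = 162
center_x_2 = 134
center_y_2 = 326
center_x_3 = 430
center_y_3 = 310
radius_3 = 52
center_x_4 = 192
center_y_4 = 414
radius_4 = 48
center_x_5 = 72
center_y_5 = 160
radius_5 = 46
px0_6 = 214
py0_6 = 56
px1_6 = 286
py1_6 = 162
center_x_7 = 132
center_y_7 = 218
radius_7 = 36
px2_8 = 188
py2_8 = 412
px1_9 = 94
py1_9 = 192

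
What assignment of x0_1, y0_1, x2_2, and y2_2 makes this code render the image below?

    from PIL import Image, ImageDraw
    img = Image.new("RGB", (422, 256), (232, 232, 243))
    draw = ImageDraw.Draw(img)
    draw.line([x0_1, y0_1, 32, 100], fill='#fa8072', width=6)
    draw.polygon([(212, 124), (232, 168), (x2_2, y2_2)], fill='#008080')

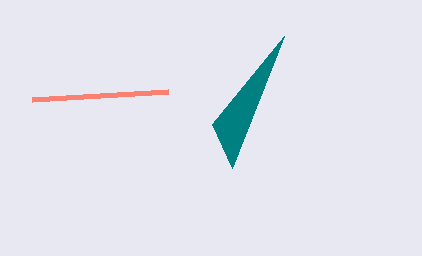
x0_1 = 168, y0_1 = 92, x2_2 = 284, y2_2 = 36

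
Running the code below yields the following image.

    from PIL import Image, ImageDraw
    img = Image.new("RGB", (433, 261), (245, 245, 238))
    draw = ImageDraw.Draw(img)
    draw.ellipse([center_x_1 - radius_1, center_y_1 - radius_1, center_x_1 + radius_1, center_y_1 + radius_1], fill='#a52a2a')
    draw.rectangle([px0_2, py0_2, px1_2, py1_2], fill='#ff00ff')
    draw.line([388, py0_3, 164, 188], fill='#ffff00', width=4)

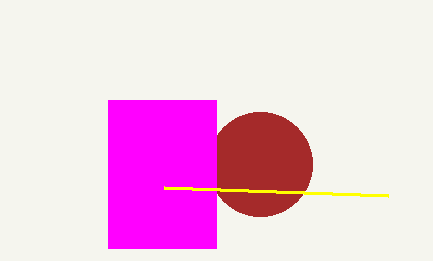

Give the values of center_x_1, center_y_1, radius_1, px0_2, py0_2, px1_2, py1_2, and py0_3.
center_x_1 = 260; center_y_1 = 164; radius_1 = 52; px0_2 = 108; py0_2 = 100; px1_2 = 216; py1_2 = 248; py0_3 = 196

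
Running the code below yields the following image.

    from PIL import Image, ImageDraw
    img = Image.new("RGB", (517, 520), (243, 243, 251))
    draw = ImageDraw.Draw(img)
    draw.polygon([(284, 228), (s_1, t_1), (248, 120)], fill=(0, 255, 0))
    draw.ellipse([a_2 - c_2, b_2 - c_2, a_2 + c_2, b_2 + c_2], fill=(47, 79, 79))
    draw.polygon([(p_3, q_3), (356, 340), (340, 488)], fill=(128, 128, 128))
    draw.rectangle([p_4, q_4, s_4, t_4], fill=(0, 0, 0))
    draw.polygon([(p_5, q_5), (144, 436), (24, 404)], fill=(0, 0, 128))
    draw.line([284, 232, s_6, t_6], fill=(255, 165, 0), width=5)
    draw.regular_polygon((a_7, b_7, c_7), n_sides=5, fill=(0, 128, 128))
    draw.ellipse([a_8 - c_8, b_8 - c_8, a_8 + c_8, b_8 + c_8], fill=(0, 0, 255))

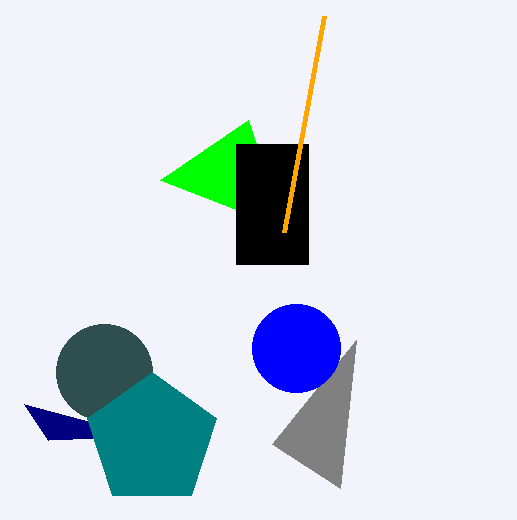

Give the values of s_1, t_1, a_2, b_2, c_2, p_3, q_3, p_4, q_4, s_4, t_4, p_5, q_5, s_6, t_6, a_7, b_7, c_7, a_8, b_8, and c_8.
s_1 = 160; t_1 = 180; a_2 = 104; b_2 = 372; c_2 = 48; p_3 = 272; q_3 = 444; p_4 = 236; q_4 = 144; s_4 = 308; t_4 = 264; p_5 = 48; q_5 = 440; s_6 = 324; t_6 = 16; a_7 = 152; b_7 = 440; c_7 = 68; a_8 = 296; b_8 = 348; c_8 = 44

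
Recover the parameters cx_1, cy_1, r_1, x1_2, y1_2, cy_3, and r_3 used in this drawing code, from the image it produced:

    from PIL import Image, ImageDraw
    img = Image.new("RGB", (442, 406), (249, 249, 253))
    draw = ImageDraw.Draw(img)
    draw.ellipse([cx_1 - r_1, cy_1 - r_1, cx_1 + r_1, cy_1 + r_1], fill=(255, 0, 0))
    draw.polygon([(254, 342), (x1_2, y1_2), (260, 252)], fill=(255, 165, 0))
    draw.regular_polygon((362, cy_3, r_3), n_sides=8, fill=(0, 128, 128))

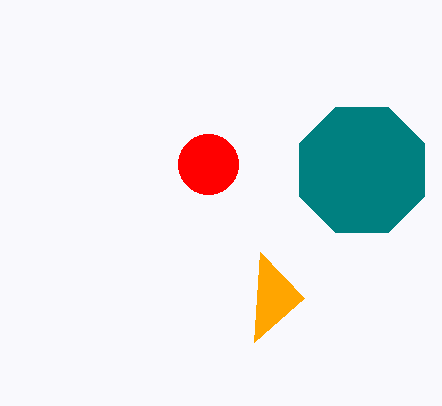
cx_1 = 208
cy_1 = 164
r_1 = 30
x1_2 = 304
y1_2 = 298
cy_3 = 170
r_3 = 68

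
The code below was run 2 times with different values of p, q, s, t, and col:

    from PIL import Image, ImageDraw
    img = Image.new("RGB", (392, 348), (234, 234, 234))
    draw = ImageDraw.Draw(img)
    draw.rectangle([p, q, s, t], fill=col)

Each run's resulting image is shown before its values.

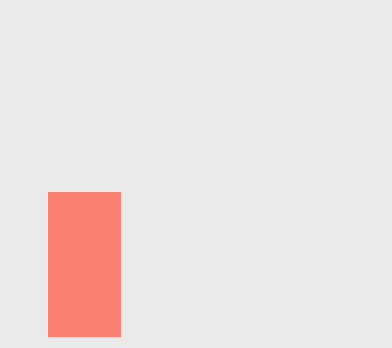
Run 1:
p = 48; q = 192; s = 120; t = 336; col = 'salmon'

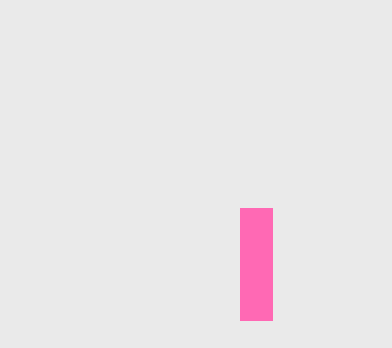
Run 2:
p = 240
q = 208
s = 272
t = 320
col = 'hotpink'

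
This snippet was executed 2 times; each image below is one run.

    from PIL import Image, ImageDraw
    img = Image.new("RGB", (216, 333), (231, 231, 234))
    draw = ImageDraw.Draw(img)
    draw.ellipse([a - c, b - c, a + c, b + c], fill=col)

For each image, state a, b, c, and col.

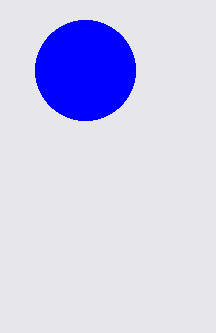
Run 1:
a = 85, b = 70, c = 50, col = 'blue'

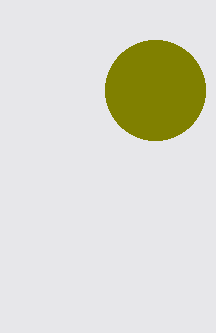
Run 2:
a = 155; b = 90; c = 50; col = 'olive'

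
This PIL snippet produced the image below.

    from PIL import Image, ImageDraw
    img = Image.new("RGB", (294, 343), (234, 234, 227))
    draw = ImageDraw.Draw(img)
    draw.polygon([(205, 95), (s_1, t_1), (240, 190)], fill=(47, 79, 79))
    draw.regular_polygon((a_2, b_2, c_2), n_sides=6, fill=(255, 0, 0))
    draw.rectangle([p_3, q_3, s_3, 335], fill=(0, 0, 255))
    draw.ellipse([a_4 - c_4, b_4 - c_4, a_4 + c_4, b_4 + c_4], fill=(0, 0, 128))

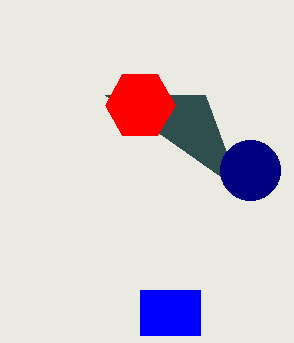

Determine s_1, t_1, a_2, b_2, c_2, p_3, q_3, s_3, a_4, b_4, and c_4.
s_1 = 105; t_1 = 95; a_2 = 140; b_2 = 105; c_2 = 35; p_3 = 140; q_3 = 290; s_3 = 200; a_4 = 250; b_4 = 170; c_4 = 30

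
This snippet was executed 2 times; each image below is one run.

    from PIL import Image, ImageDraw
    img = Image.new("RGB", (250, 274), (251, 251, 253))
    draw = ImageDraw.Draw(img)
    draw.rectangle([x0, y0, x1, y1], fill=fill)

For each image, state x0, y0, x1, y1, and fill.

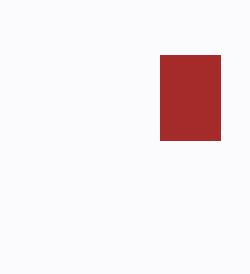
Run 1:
x0 = 160
y0 = 55
x1 = 220
y1 = 140
fill = 'brown'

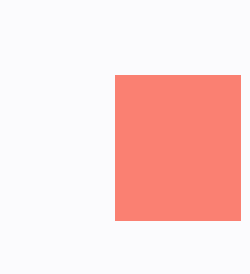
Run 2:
x0 = 115, y0 = 75, x1 = 240, y1 = 220, fill = 'salmon'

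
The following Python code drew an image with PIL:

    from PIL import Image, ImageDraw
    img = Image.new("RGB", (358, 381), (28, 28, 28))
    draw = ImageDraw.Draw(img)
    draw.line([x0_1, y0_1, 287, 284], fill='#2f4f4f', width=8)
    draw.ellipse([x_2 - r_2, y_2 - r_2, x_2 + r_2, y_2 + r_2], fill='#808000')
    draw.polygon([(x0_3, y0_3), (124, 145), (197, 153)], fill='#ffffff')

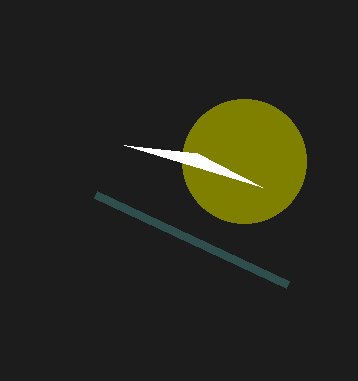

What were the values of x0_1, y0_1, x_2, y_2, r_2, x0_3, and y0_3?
x0_1 = 95
y0_1 = 194
x_2 = 244
y_2 = 161
r_2 = 62
x0_3 = 262
y0_3 = 187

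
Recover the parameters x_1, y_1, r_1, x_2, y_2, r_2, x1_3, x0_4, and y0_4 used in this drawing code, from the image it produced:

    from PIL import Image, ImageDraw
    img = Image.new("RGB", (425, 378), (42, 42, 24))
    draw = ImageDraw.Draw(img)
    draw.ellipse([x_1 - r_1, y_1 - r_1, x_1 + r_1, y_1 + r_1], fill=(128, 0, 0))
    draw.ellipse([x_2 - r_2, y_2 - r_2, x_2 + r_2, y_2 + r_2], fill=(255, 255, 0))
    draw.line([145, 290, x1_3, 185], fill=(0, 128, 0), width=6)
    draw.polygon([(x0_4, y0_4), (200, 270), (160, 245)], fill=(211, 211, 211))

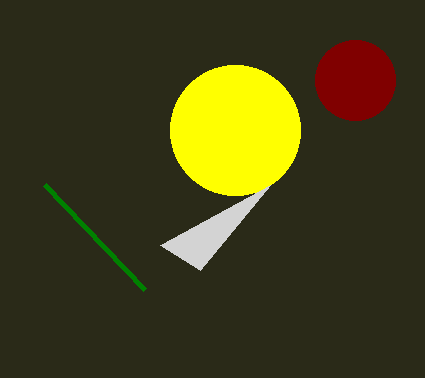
x_1 = 355, y_1 = 80, r_1 = 40, x_2 = 235, y_2 = 130, r_2 = 65, x1_3 = 45, x0_4 = 270, y0_4 = 185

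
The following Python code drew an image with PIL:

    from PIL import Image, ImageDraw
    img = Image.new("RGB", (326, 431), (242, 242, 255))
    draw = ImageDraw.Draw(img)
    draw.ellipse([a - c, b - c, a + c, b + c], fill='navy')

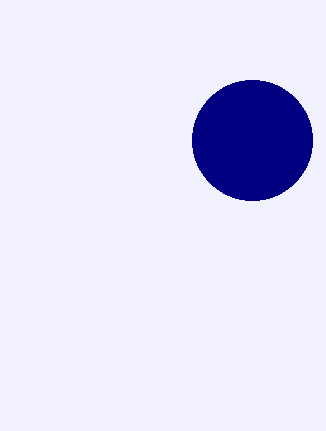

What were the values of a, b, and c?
a = 252, b = 140, c = 60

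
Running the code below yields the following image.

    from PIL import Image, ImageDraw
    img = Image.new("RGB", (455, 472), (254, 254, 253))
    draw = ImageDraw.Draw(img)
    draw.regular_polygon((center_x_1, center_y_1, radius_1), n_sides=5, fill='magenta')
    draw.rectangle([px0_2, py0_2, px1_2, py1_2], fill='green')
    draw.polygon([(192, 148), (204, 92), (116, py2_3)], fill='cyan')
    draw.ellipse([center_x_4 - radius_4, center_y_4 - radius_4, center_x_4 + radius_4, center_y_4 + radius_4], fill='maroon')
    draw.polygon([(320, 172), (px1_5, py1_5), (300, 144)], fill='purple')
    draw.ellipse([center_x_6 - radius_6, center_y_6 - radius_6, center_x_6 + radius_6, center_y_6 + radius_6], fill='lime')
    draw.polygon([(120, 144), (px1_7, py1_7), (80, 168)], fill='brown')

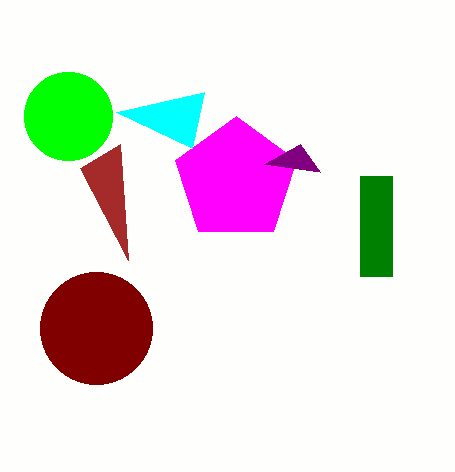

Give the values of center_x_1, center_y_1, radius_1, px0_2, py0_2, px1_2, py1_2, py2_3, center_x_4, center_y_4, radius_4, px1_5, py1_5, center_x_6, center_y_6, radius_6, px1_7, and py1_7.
center_x_1 = 236
center_y_1 = 180
radius_1 = 64
px0_2 = 360
py0_2 = 176
px1_2 = 392
py1_2 = 276
py2_3 = 112
center_x_4 = 96
center_y_4 = 328
radius_4 = 56
px1_5 = 264
py1_5 = 164
center_x_6 = 68
center_y_6 = 116
radius_6 = 44
px1_7 = 128
py1_7 = 260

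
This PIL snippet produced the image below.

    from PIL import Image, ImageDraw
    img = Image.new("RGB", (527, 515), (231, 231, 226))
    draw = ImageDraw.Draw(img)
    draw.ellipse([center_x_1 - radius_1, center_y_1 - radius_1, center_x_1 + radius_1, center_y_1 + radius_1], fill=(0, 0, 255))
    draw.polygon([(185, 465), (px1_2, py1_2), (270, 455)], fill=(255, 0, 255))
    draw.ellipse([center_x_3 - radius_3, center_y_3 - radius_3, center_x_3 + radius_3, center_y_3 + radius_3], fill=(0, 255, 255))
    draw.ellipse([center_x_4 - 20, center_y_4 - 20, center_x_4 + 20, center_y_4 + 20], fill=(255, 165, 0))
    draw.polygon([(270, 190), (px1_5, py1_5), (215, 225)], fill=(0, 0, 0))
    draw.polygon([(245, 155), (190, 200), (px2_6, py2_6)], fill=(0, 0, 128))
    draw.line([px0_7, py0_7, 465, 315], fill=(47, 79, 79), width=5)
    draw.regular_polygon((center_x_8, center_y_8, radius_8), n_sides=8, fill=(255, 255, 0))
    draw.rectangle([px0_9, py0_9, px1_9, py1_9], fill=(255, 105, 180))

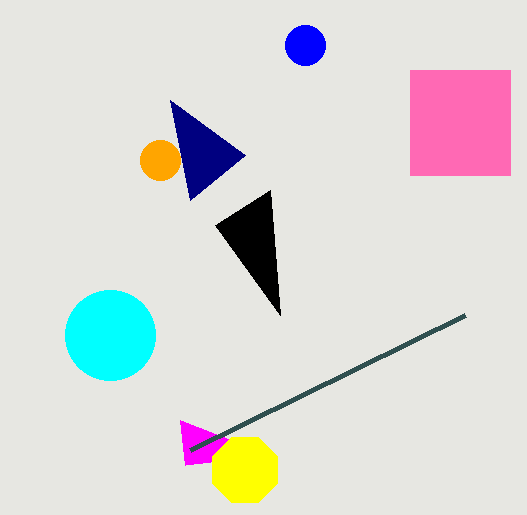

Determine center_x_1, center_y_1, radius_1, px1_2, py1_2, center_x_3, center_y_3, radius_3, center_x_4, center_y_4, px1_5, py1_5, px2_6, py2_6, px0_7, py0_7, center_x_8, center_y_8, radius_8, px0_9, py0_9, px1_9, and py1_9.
center_x_1 = 305; center_y_1 = 45; radius_1 = 20; px1_2 = 180; py1_2 = 420; center_x_3 = 110; center_y_3 = 335; radius_3 = 45; center_x_4 = 160; center_y_4 = 160; px1_5 = 280; py1_5 = 315; px2_6 = 170; py2_6 = 100; px0_7 = 190; py0_7 = 450; center_x_8 = 245; center_y_8 = 470; radius_8 = 35; px0_9 = 410; py0_9 = 70; px1_9 = 510; py1_9 = 175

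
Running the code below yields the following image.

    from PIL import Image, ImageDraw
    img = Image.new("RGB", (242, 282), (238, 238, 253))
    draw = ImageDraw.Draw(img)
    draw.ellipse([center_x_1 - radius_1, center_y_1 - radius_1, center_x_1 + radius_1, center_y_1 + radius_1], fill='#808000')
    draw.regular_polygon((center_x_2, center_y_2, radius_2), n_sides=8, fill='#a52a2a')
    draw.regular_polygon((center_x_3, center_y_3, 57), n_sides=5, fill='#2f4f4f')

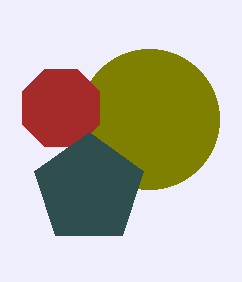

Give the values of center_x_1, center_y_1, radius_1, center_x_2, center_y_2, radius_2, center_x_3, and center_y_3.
center_x_1 = 149
center_y_1 = 119
radius_1 = 70
center_x_2 = 61
center_y_2 = 108
radius_2 = 42
center_x_3 = 89
center_y_3 = 189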